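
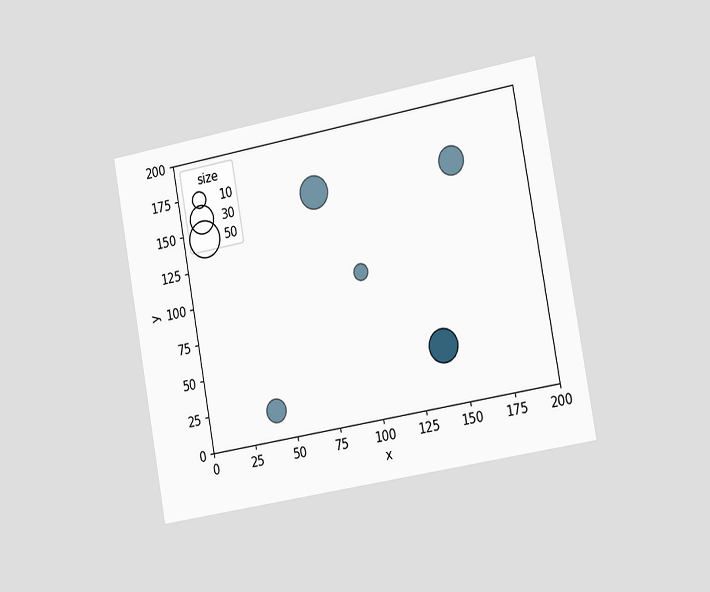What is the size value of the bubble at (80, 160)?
The chart is tilted about 10° counter-clockwise and viewed slightly from the right. Matching the bubble at (80, 160) against the size legend gives 40.

40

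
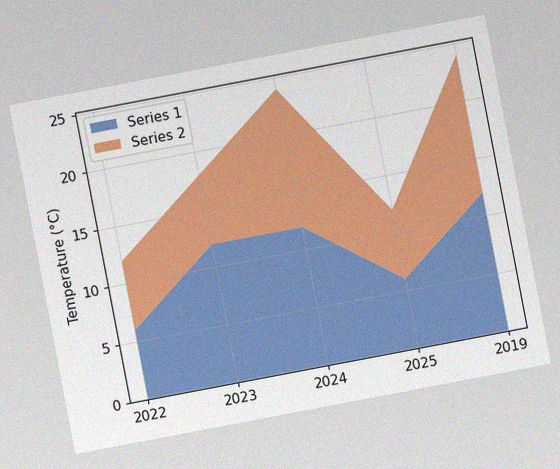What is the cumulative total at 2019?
The chart is tilted about 11° counter-clockwise, with some photo noise. The stacked total at 2019 reaches 24°C.

24°C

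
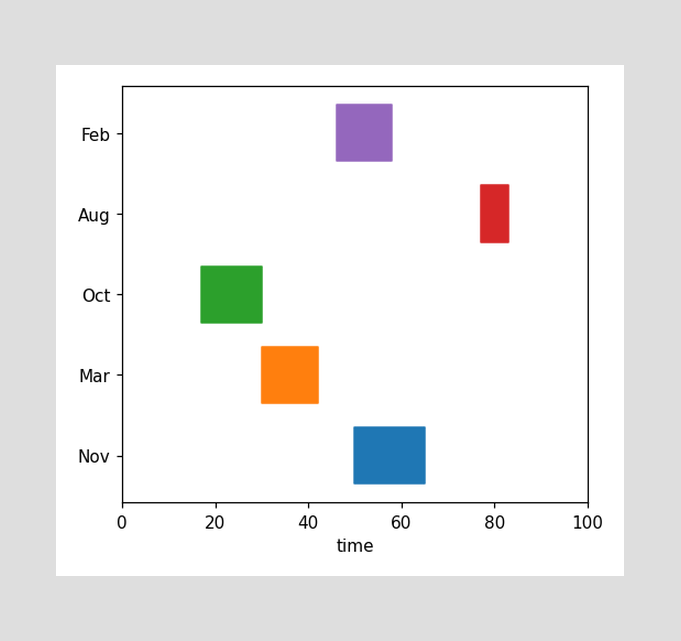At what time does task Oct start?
The Oct bar begins at t=17.

17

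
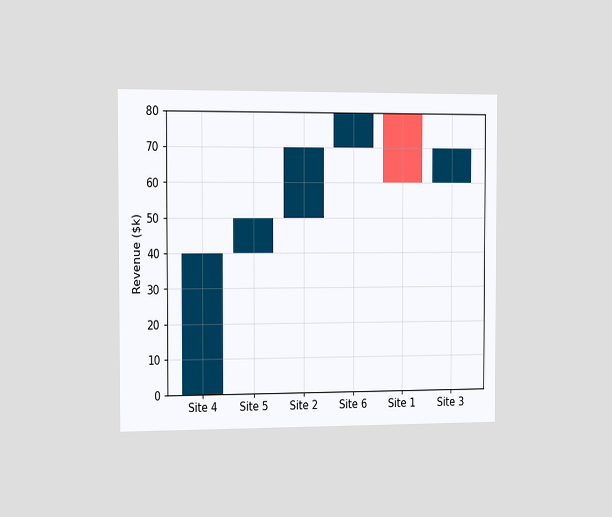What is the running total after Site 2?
The chart is viewed slightly from the left. After Site 2 the running total reaches $70k.

$70k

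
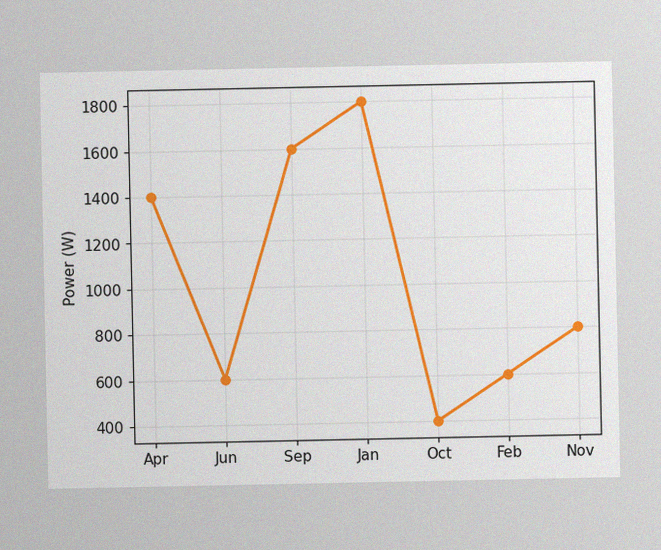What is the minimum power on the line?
400W

The image has some photo noise and uneven lighting. The lowest point is at Oct, and reading across to the y-axis gives 400W.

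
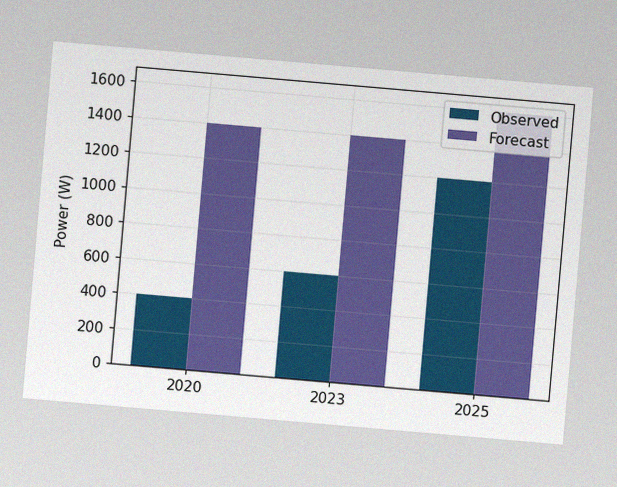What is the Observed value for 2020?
The chart is tilted about 5° clockwise, with some photo noise. The Observed bar at 2020 reaches 400W on the y-axis.

400W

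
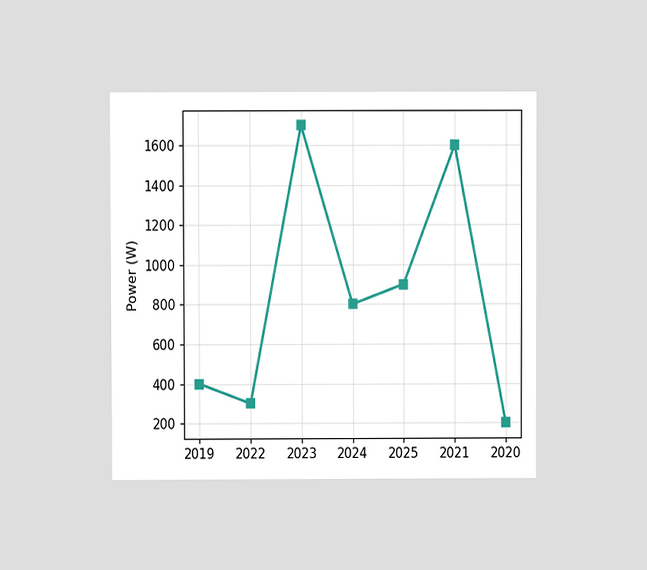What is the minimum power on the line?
200W

The chart is viewed at a slight angle. The lowest point is at 2020, and reading across to the y-axis gives 200W.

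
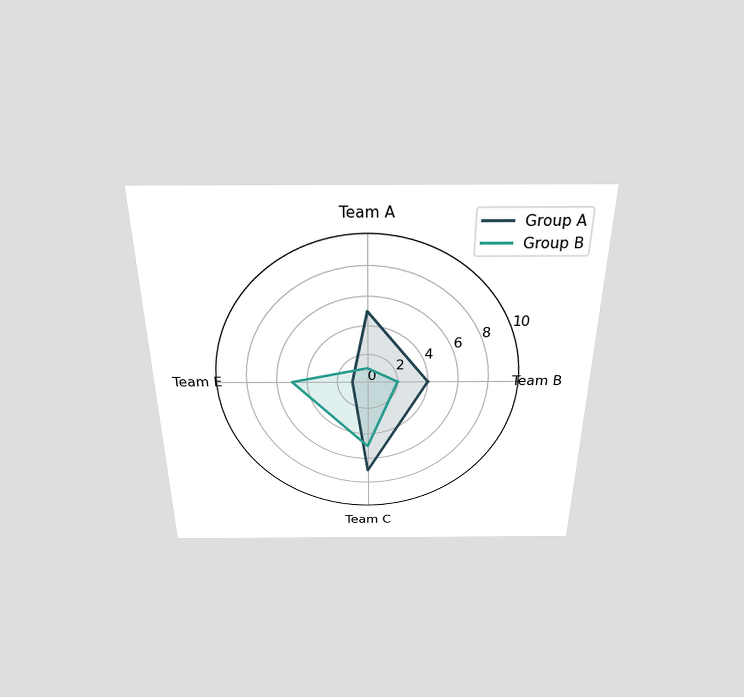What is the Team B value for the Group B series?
2

The chart is viewed slightly from above. On the Team B axis, Group B reaches 2.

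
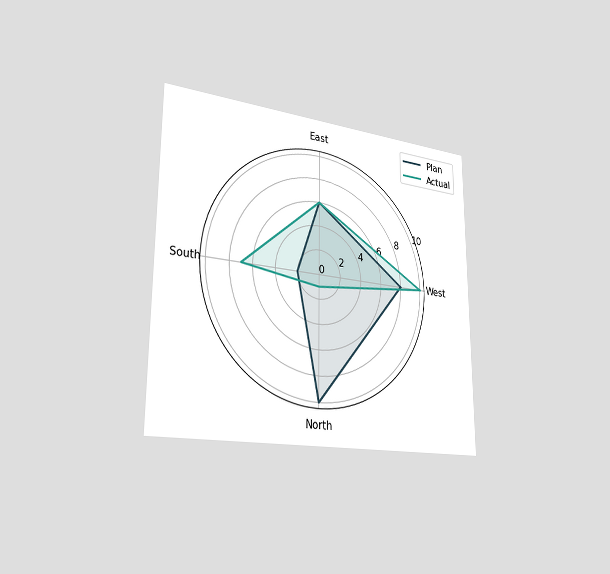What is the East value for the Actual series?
6

The chart is viewed slightly from the left. On the East axis, Actual reaches 6.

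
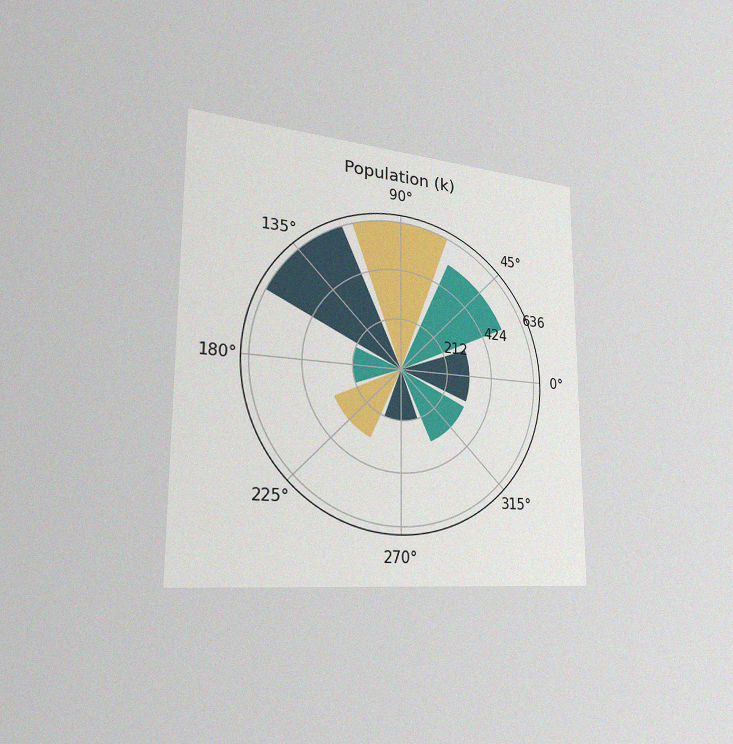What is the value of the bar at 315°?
The chart is viewed slightly from the left, with some photo noise. The bar at 315° reaches 318k on the radial axis.

318k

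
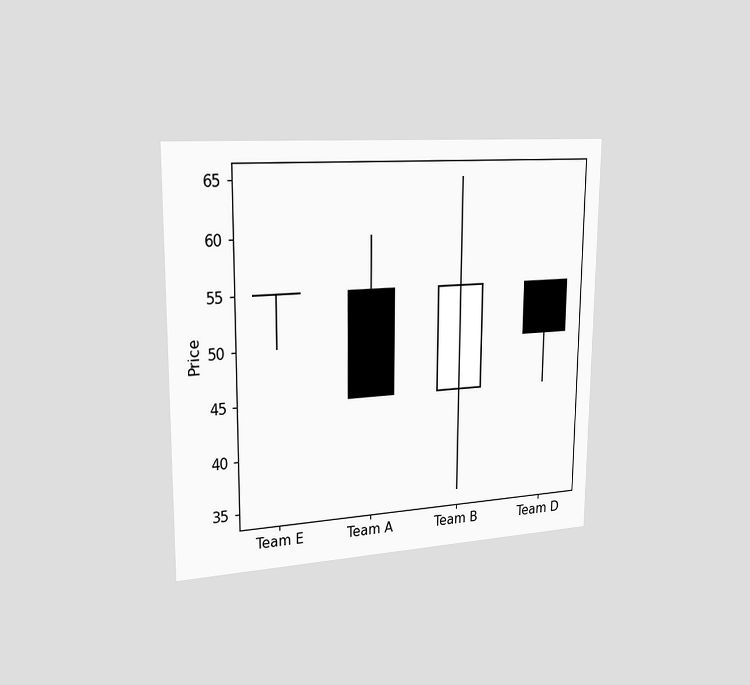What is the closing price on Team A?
The chart is viewed slightly from the left. The Team A candle closes at 45.

45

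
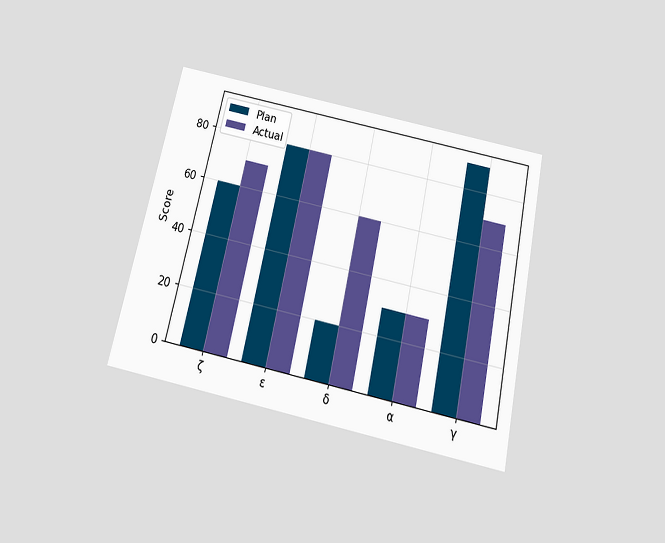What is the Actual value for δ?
The chart is tilted about 12° clockwise and viewed slightly from below. The Actual bar at δ reaches 60 on the y-axis.

60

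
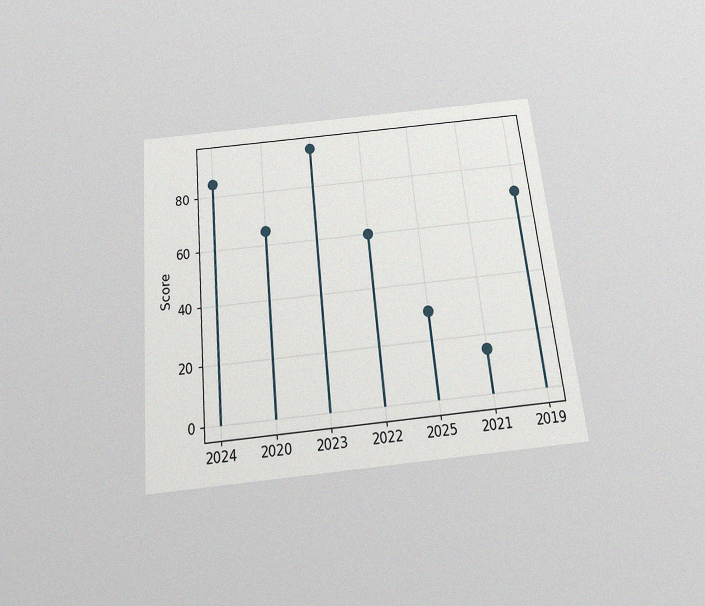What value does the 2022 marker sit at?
60

The chart is tilted about 6° counter-clockwise and viewed slightly from below, with some photo noise. The 2022 marker sits at 60.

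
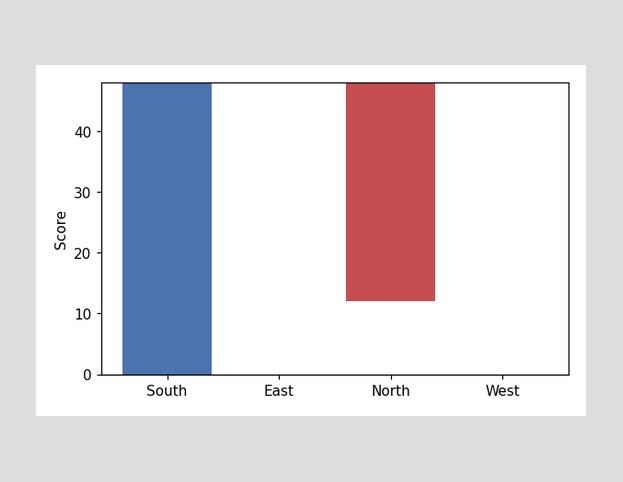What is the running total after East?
After East the running total reaches 48.

48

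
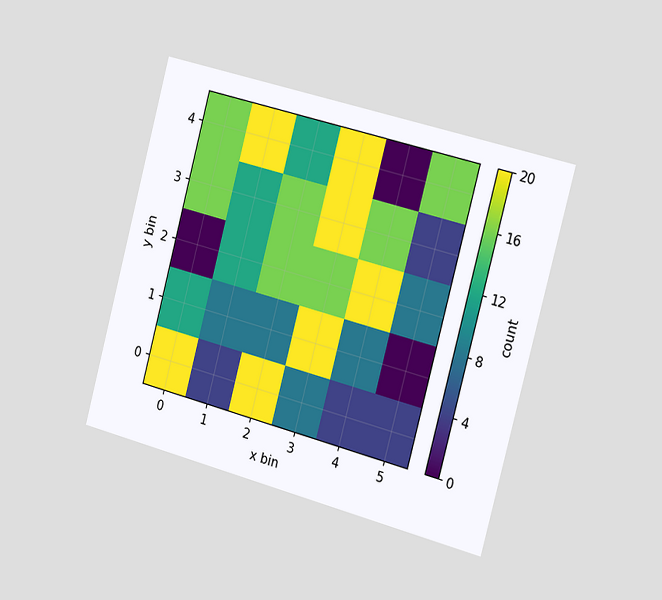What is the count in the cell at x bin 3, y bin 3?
20

The chart is tilted about 15° clockwise and viewed slightly from the right. Matching the cell (3, 3) against the colorbar gives 20.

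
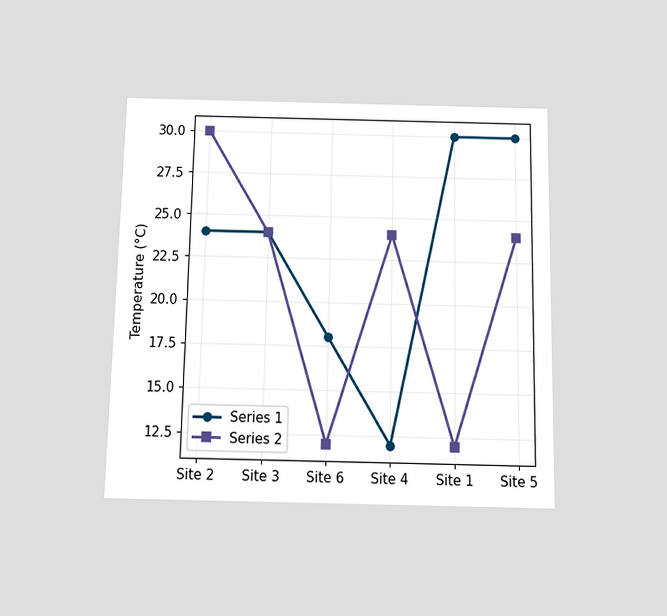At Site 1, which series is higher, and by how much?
The chart is viewed slightly from below. At Site 1, Series 1 sits above the other line by 18°C.

Series 1, by 18°C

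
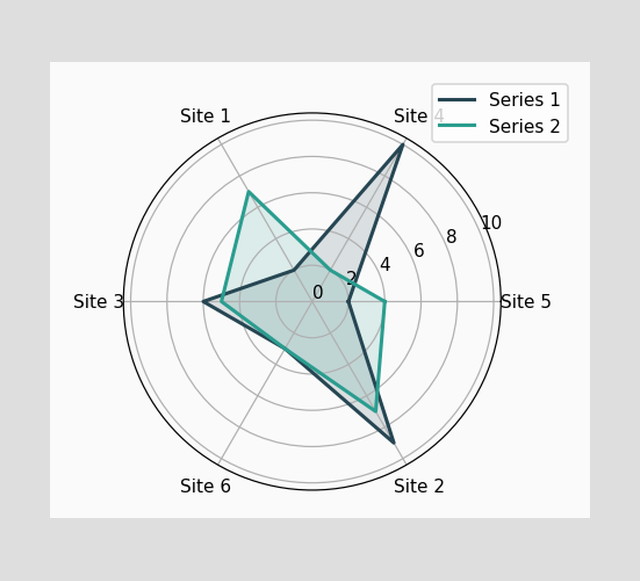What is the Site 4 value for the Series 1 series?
10

On the Site 4 axis, Series 1 reaches 10.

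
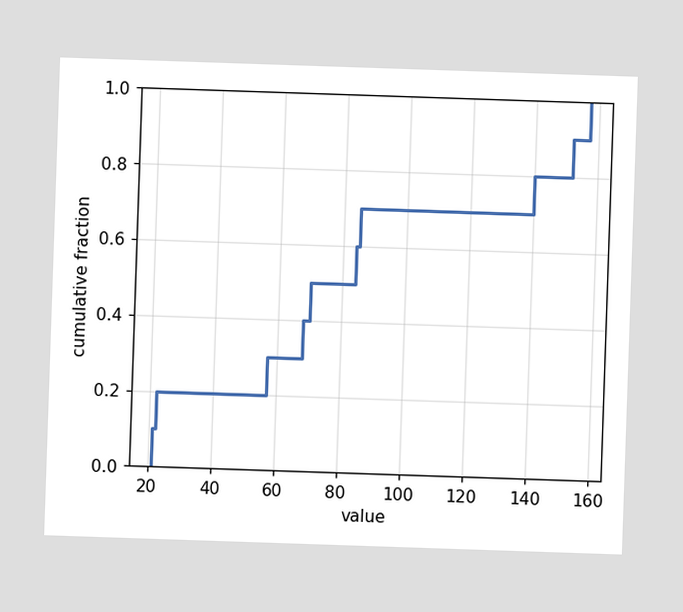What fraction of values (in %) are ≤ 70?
At x=70 the ECDF step is at 50%.

50%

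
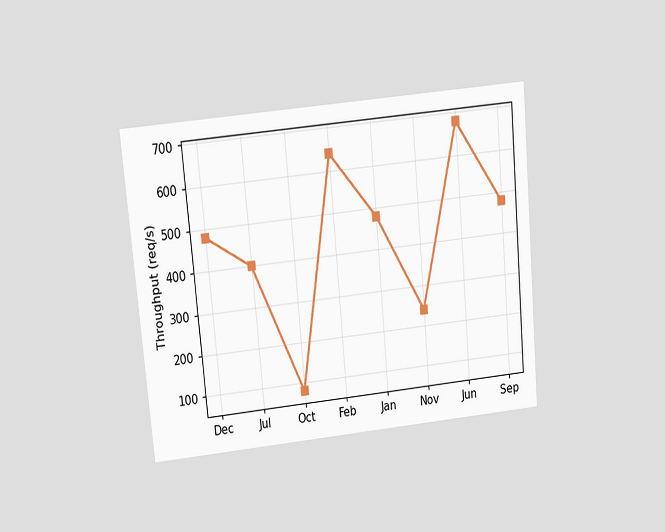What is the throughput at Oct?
The chart is tilted about 5° counter-clockwise and viewed slightly from above. At Oct, the line is at 80req/s.

80req/s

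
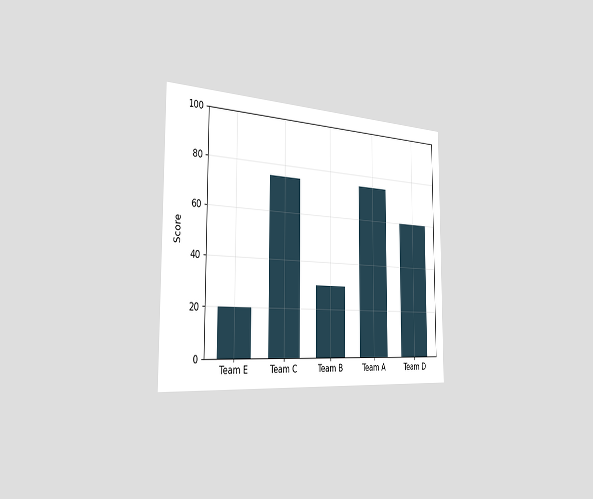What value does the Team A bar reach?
75

The chart is viewed slightly from the left. Reading along the chart's y-axis, the Team A bar reaches 75.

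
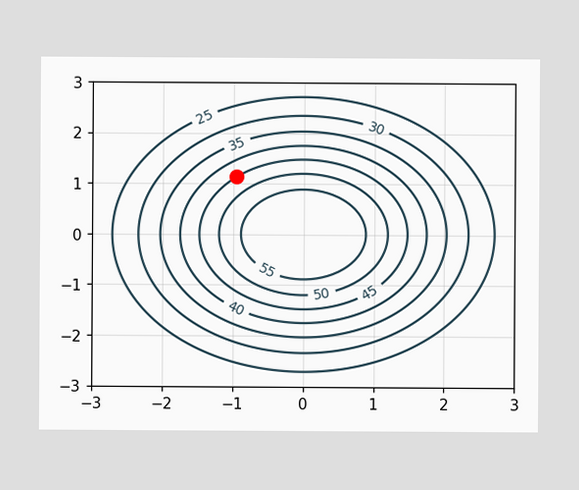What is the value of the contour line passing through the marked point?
45

The marked point sits on the contour labelled 45.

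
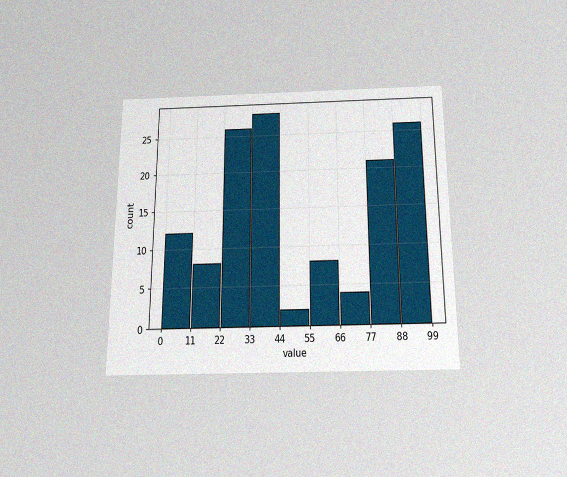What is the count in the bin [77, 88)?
The chart is viewed slightly from below, with some photo noise. The [77, 88) bin has height 21.

21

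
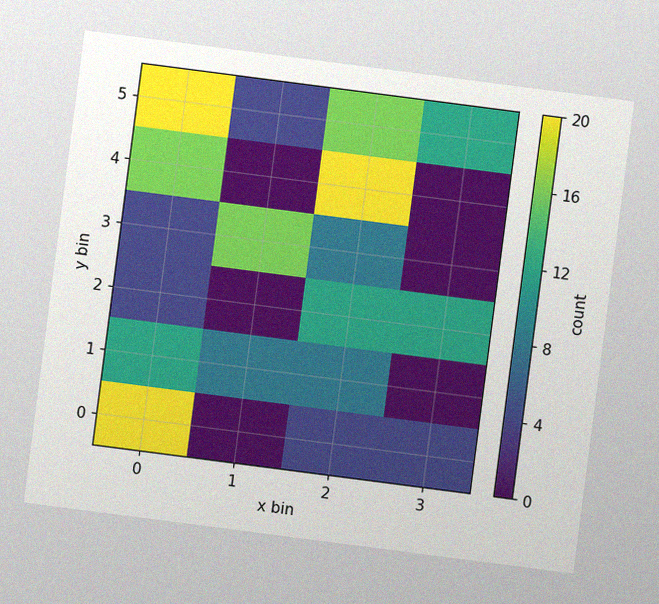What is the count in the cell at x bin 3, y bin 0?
The chart is tilted about 7° clockwise, with some photo noise. Matching the cell (3, 0) against the colorbar gives 4.

4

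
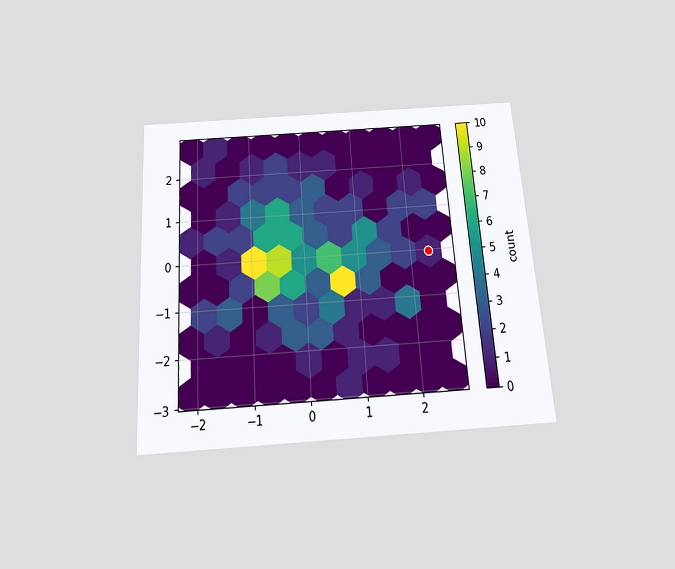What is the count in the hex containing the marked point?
The chart is tilted about 4° counter-clockwise and viewed slightly from below. The marked hex reads 1 on the colorbar.

1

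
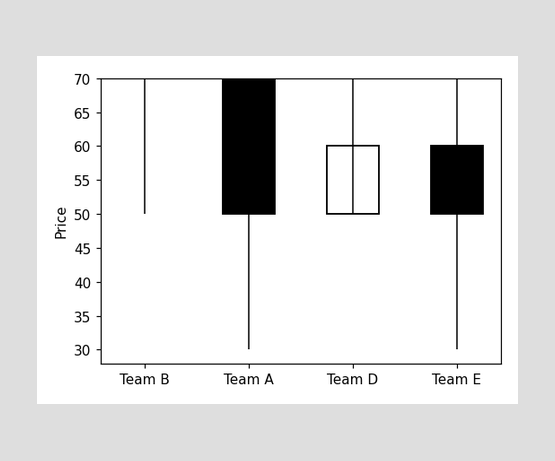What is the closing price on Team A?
The Team A candle closes at 50.

50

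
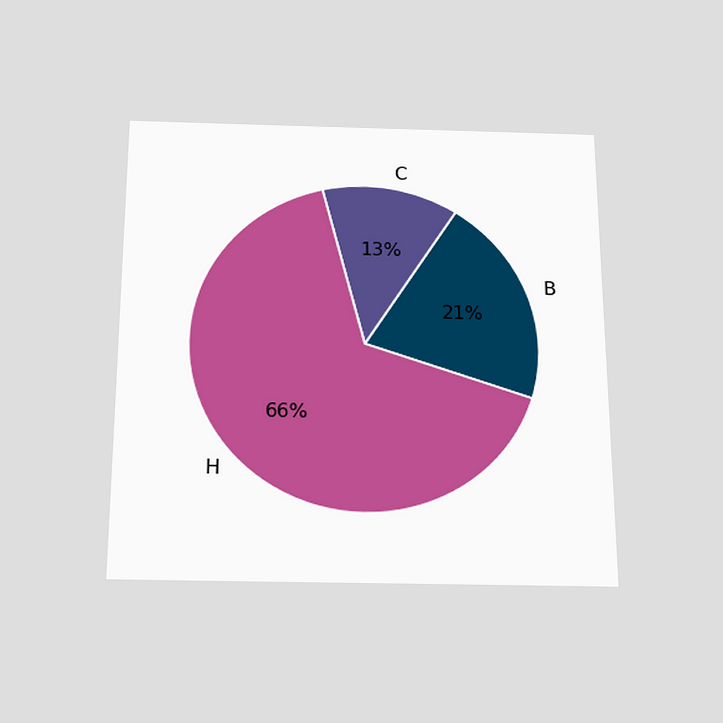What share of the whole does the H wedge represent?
The chart is viewed slightly from below. The H slice takes up 66% of the pie.

66%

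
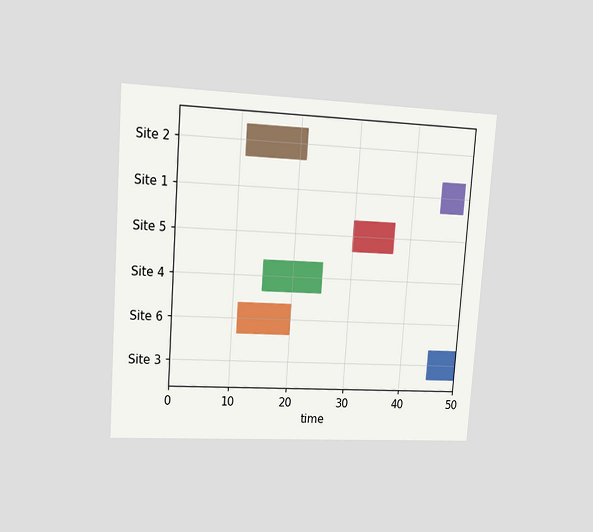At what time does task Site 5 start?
The chart is tilted about 4° clockwise and viewed at a slight angle. The Site 5 bar begins at t=30.

30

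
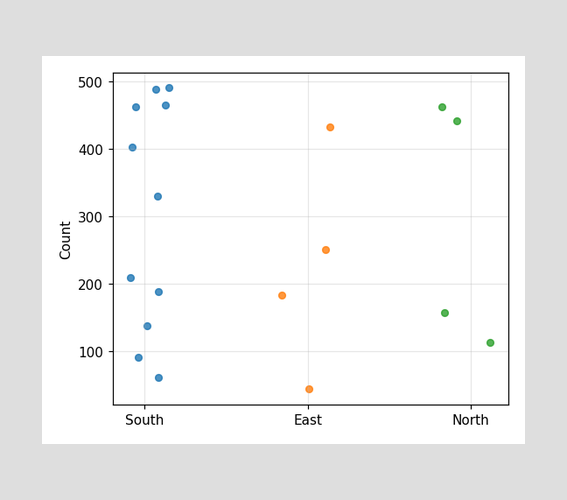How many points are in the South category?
Counting the markers in the South column gives 11.

11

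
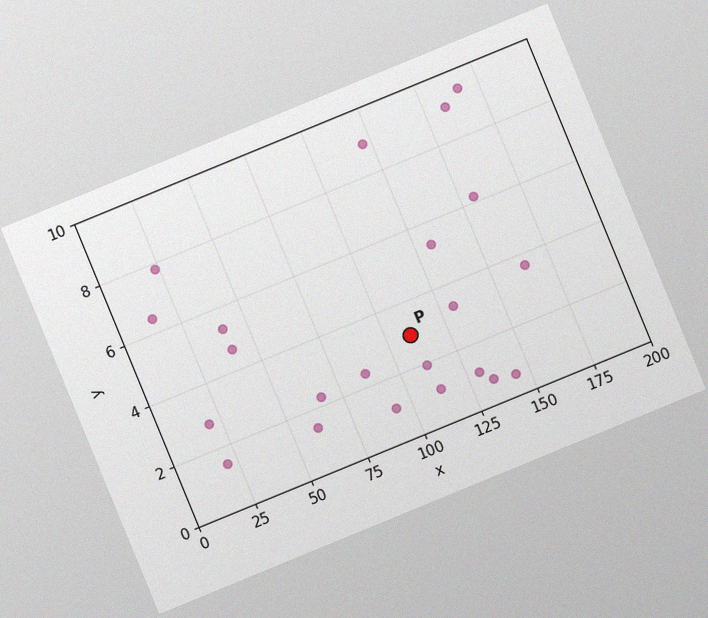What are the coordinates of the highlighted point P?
The chart is tilted about 22° counter-clockwise, with some photo noise. Following the gridlines from P to each axis, P sits at (110, 3).

(110, 3)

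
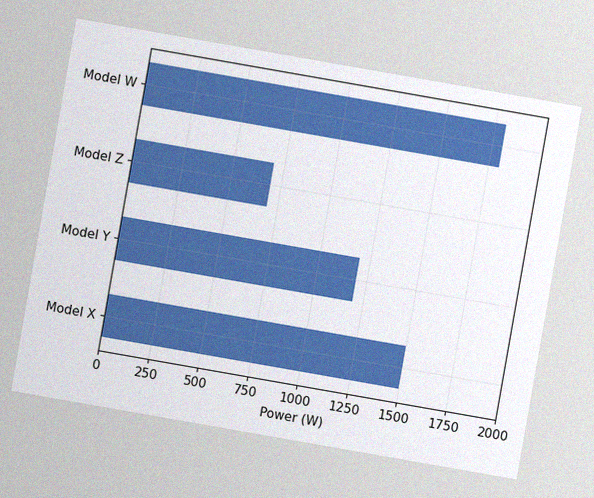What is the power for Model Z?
700W

The chart is tilted about 10° clockwise, with some photo noise. Reading along the chart's x-axis, the Model Z bar reaches 700W.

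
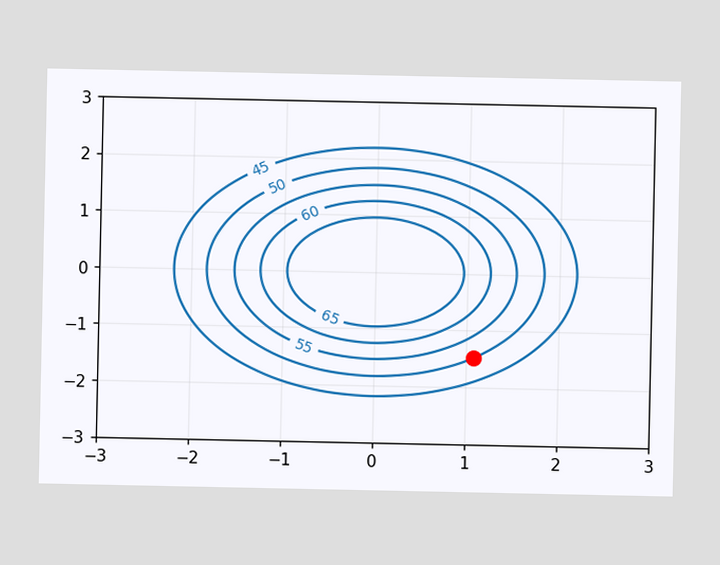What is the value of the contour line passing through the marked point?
The marked point sits on the contour labelled 50.

50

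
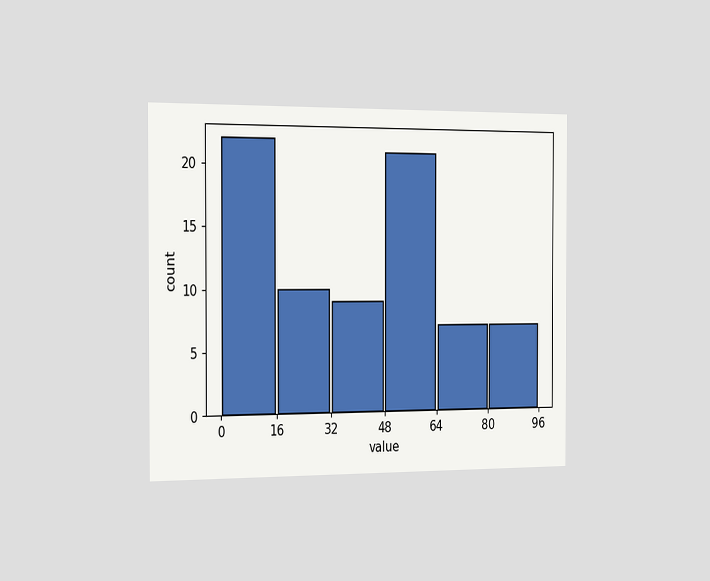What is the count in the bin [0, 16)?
22

The chart is viewed slightly from the left. The [0, 16) bin has height 22.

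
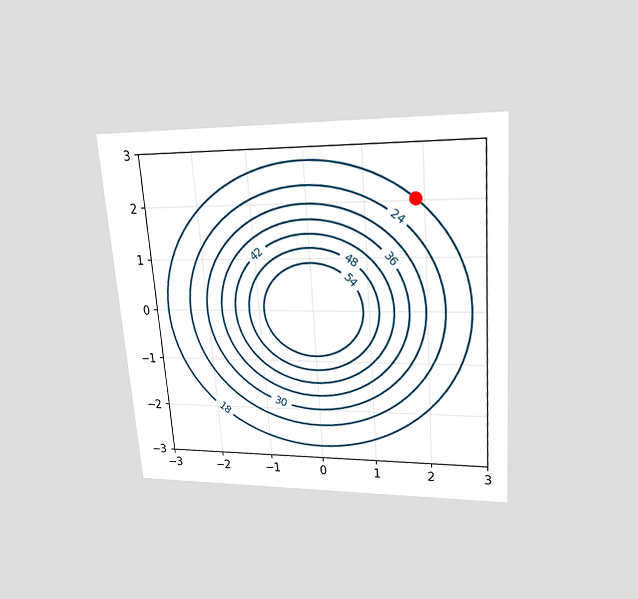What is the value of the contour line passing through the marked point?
The chart is tilted about 4° counter-clockwise and viewed slightly from above. The marked point sits on the contour labelled 18.

18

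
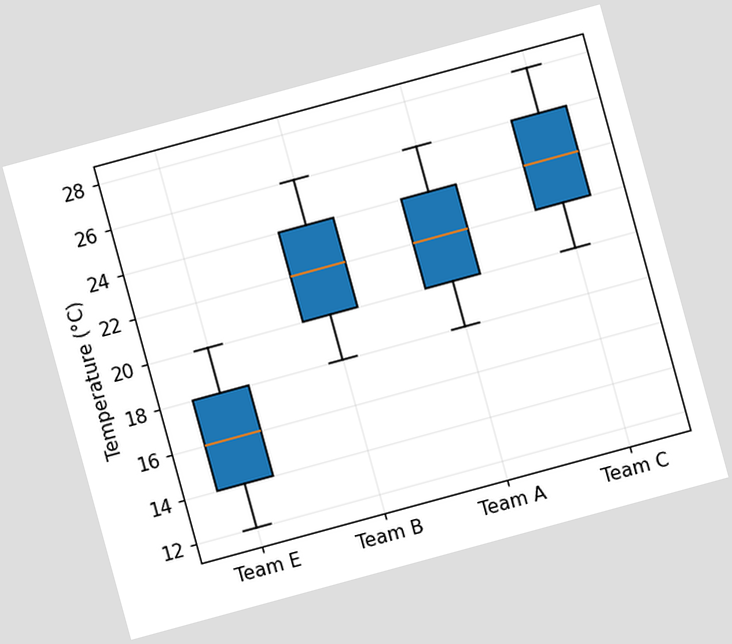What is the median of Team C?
24°C

The chart is tilted about 15° counter-clockwise. The median line in the Team C box sits at 24°C.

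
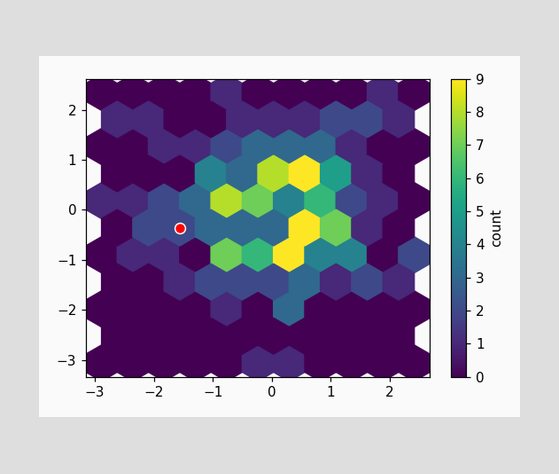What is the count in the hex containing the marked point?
The marked hex reads 2 on the colorbar.

2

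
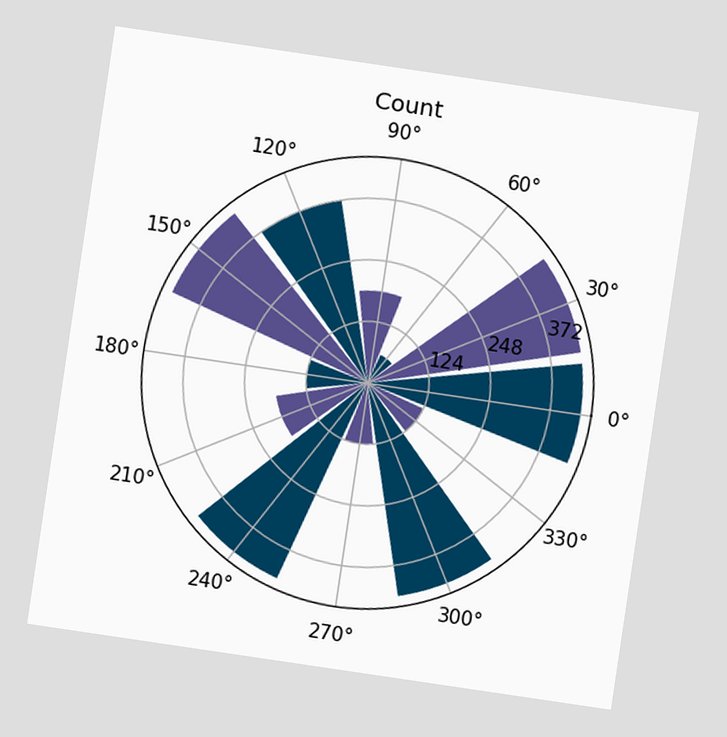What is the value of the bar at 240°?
The chart is tilted about 8° clockwise. The bar at 240° reaches 434 on the radial axis.

434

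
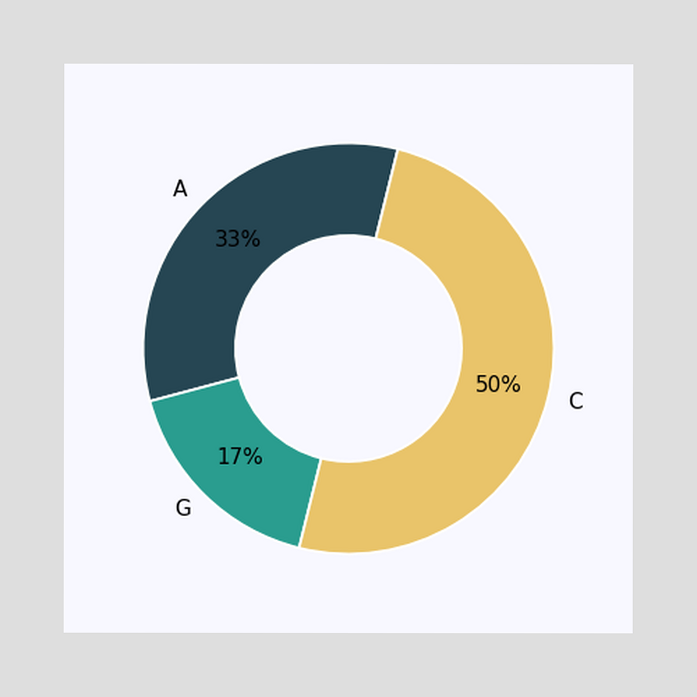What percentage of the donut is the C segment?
The C segment takes up 50% of the ring.

50%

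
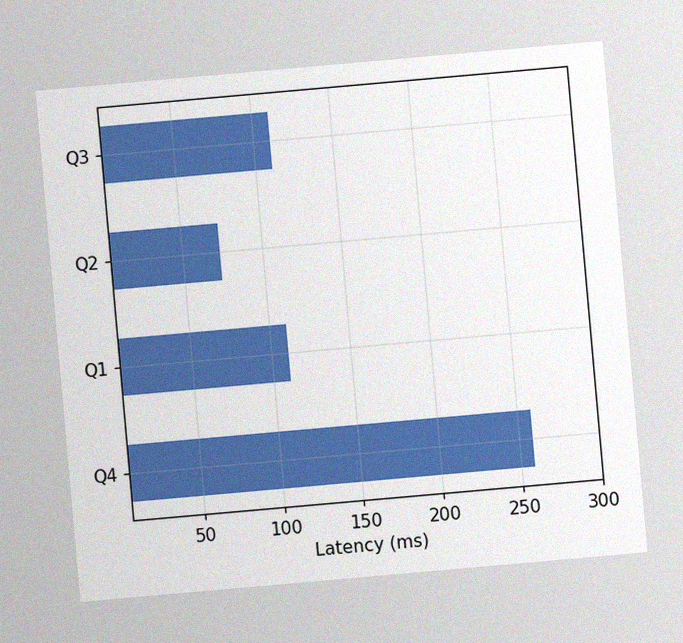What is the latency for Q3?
The chart is tilted about 5° counter-clockwise, with some photo noise. Reading along the chart's x-axis, the Q3 bar reaches 111ms.

111ms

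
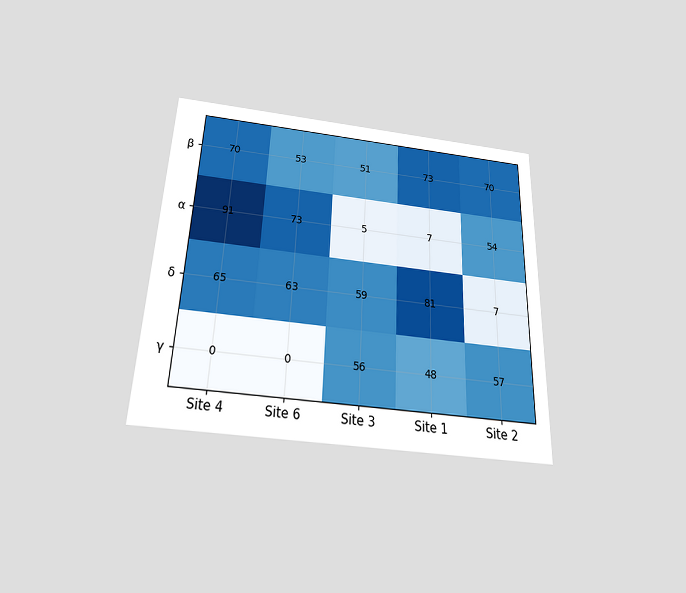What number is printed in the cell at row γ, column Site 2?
57

The chart is tilted about 2° clockwise and viewed slightly from below. The (γ, Site 2) cell reads 57.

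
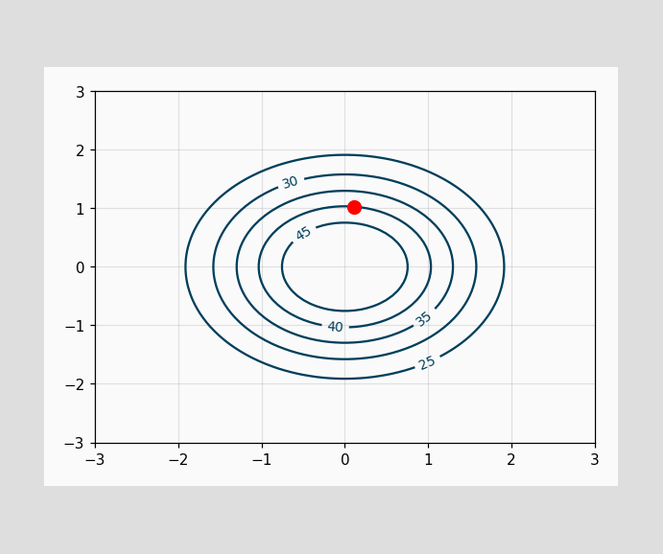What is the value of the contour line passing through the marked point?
40

The marked point sits on the contour labelled 40.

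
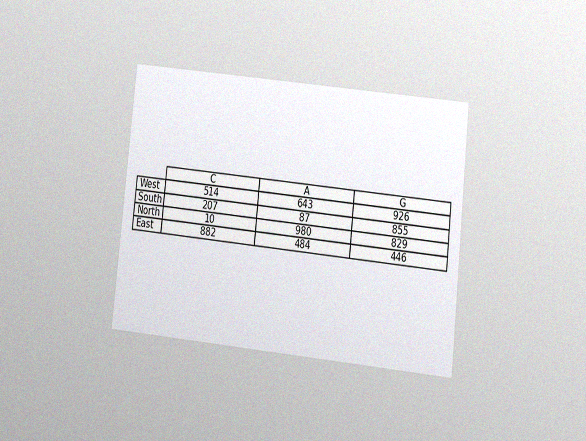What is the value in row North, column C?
10

The chart is tilted about 6° clockwise and viewed at a slight angle, with some photo noise. The (North, C) cell reads 10.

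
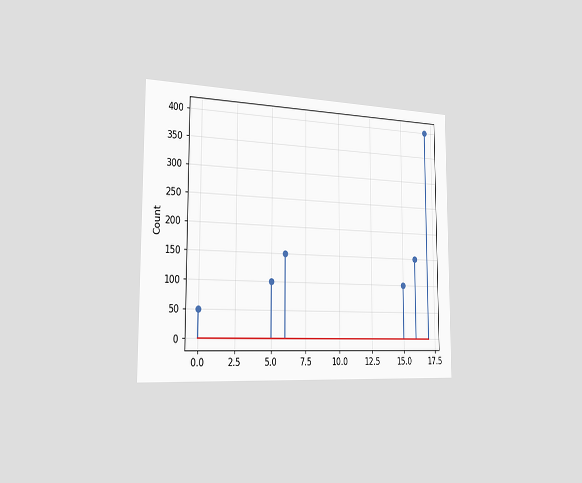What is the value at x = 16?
The chart is viewed slightly from the left. The stem at x=16 reaches 150.

150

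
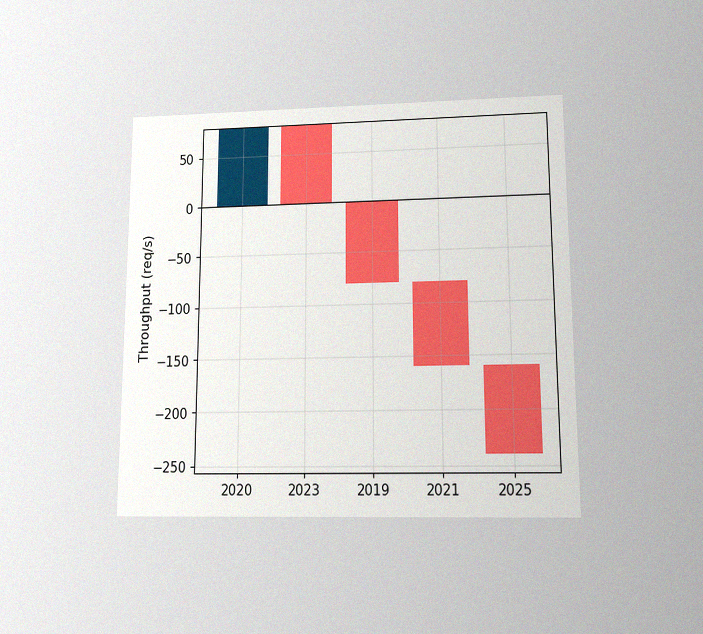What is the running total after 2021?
The chart is viewed at a slight angle, with some photo noise. After 2021 the running total reaches -160req/s.

-160req/s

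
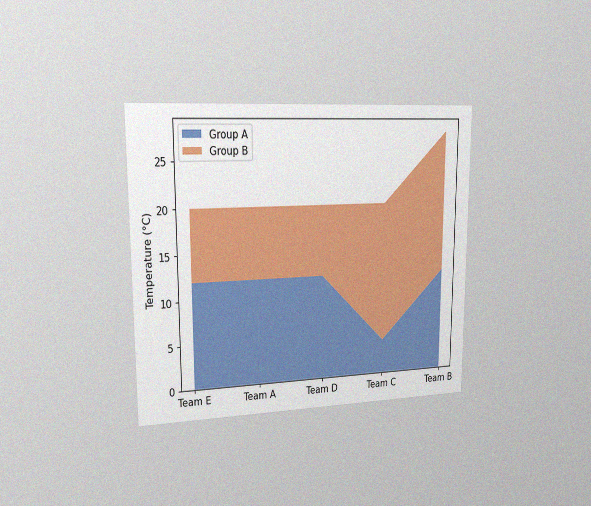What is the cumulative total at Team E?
The chart is viewed slightly from the left, with some photo noise. The stacked total at Team E reaches 20°C.

20°C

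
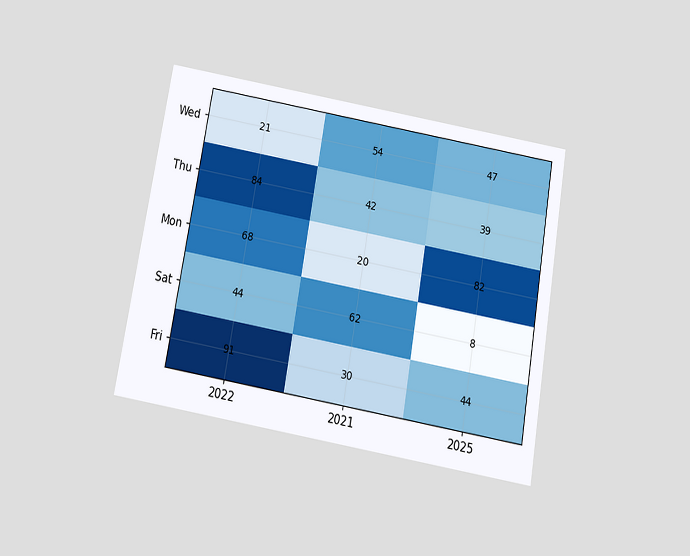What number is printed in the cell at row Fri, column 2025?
The chart is tilted about 10° clockwise and viewed slightly from below. The (Fri, 2025) cell reads 44.

44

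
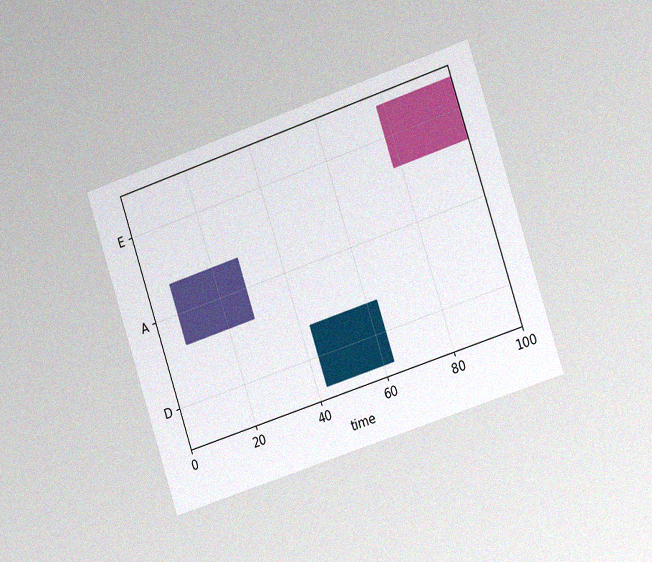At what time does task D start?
43

The chart is tilted about 18° counter-clockwise and viewed slightly from the right, with some photo noise. The D bar begins at t=43.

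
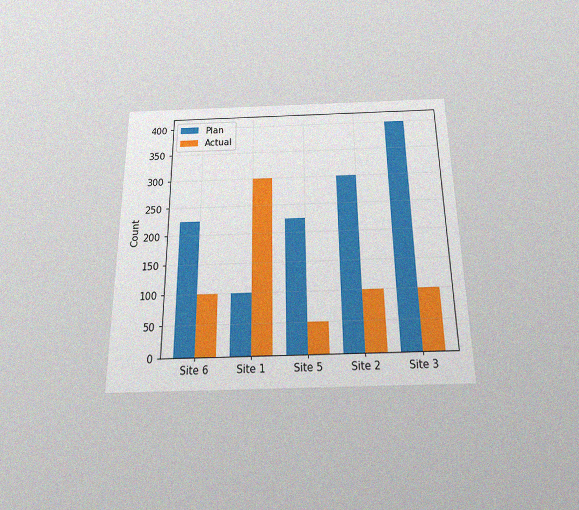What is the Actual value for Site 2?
100

The chart is viewed slightly from below, with some photo noise. The Actual bar at Site 2 reaches 100 on the y-axis.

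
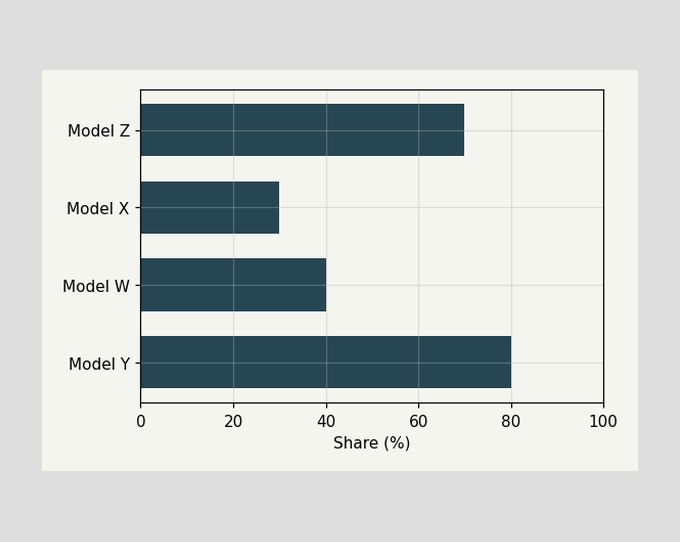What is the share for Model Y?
Reading along the chart's x-axis, the Model Y bar reaches 80%.

80%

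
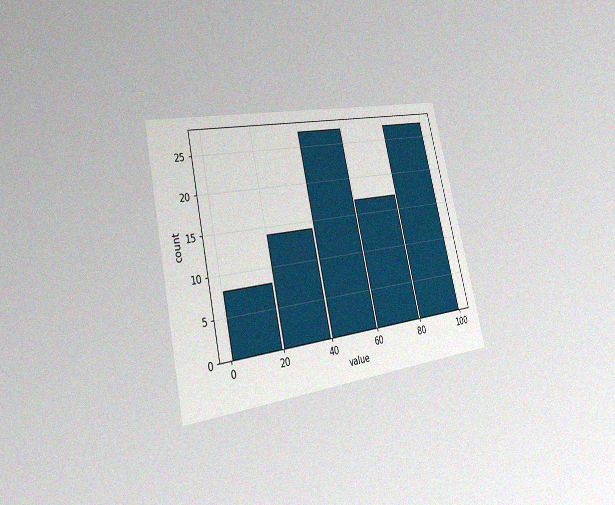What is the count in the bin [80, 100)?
The chart is tilted about 13° counter-clockwise and viewed slightly from the left, with some photo noise. The [80, 100) bin has height 27.

27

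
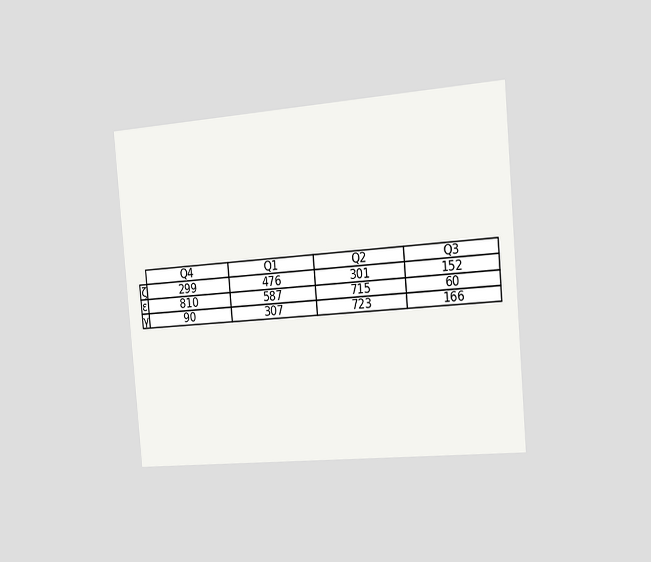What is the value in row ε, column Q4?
810

The chart is tilted about 5° counter-clockwise and viewed slightly from the right. The (ε, Q4) cell reads 810.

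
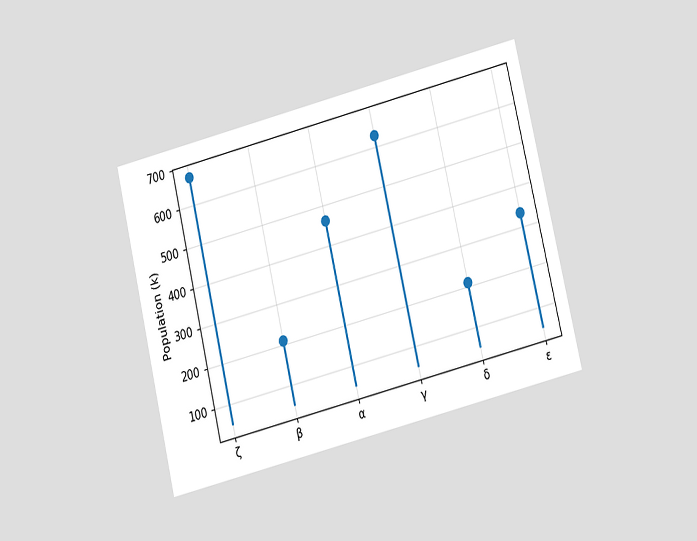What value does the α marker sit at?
The chart is tilted about 14° counter-clockwise and viewed at a slight angle. The α marker sits at 462k.

462k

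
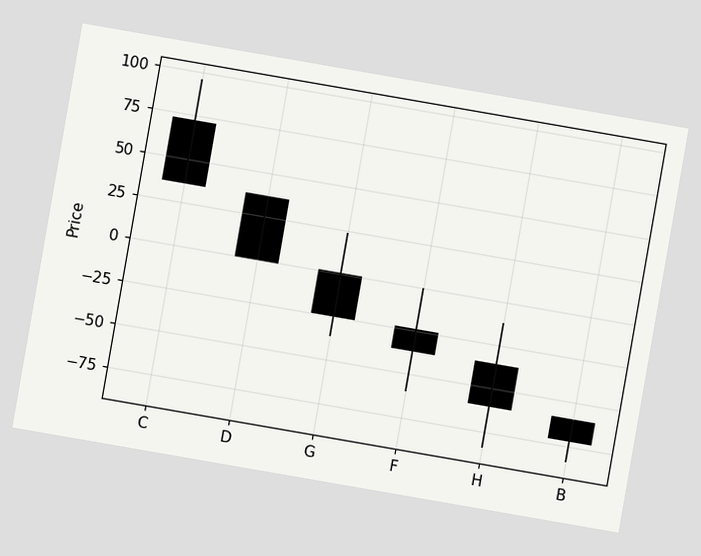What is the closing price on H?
-60

The chart is tilted about 10° clockwise. The H candle closes at -60.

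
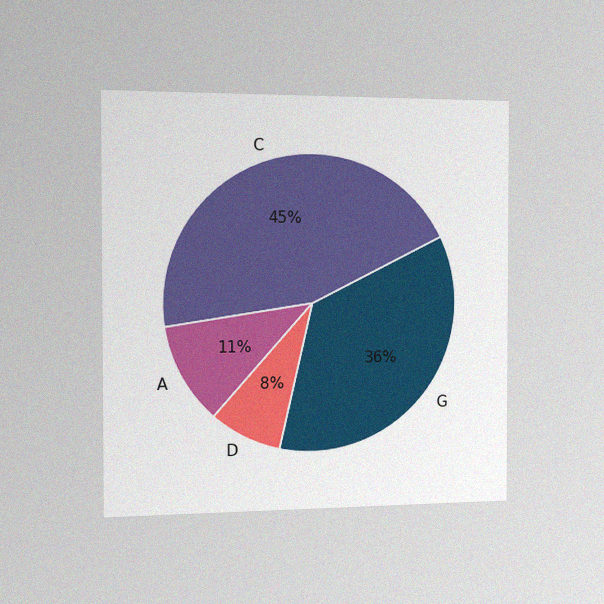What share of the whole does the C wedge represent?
45%

The chart is viewed slightly from the left, with some photo noise. The C slice takes up 45% of the pie.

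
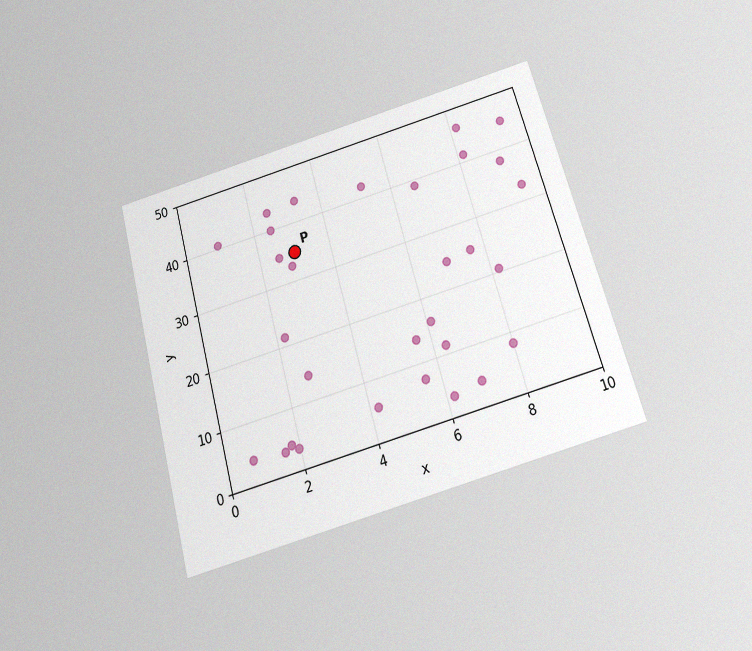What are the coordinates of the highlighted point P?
(3, 35)

The chart is tilted about 16° counter-clockwise and viewed slightly from below, with some photo noise. Following the gridlines from P to each axis, P sits at (3, 35).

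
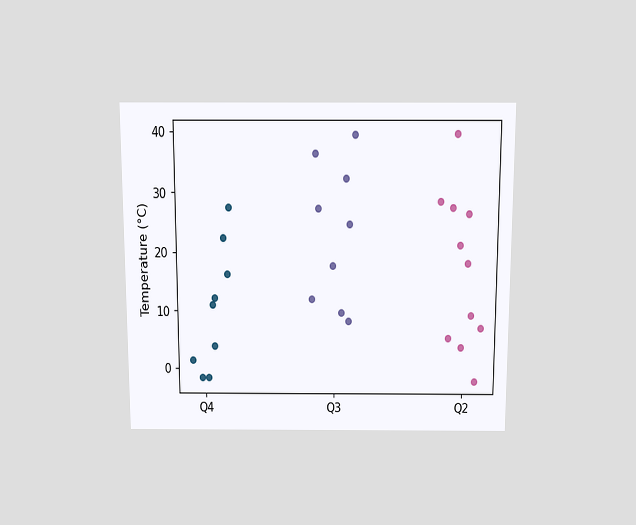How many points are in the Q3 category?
The chart is viewed slightly from above. Counting the markers in the Q3 column gives 9.

9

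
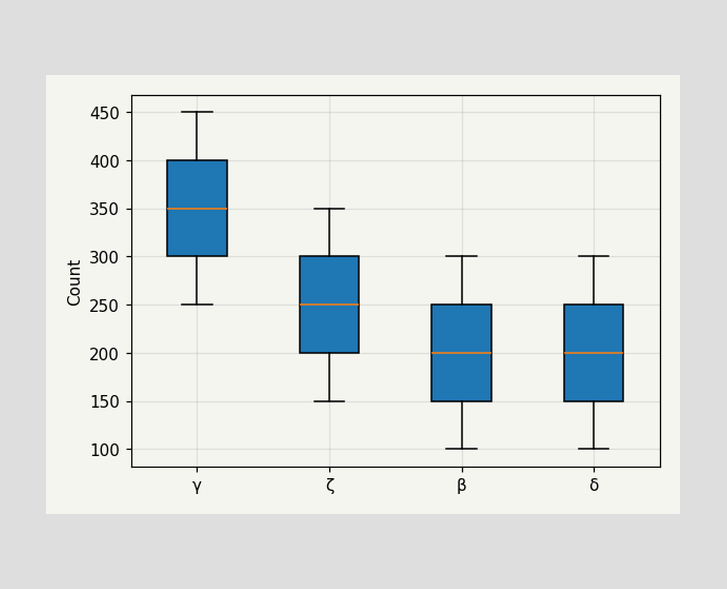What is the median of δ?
200

The median line in the δ box sits at 200.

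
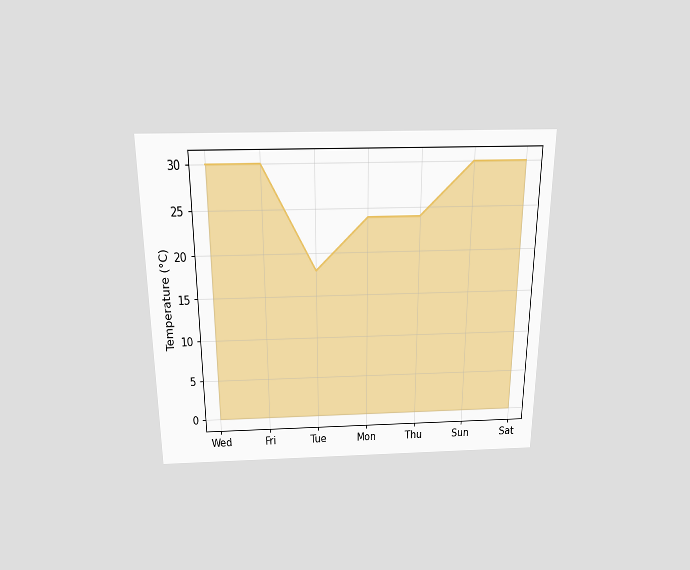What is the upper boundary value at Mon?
The chart is viewed slightly from above. At Mon the upper boundary is at 24°C.

24°C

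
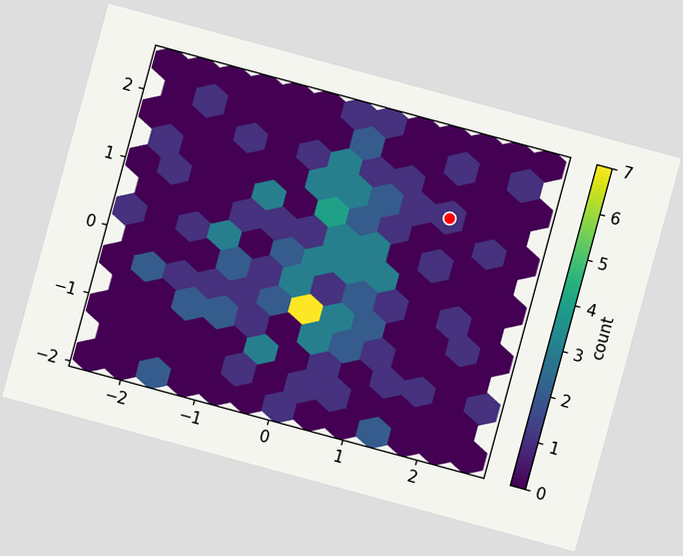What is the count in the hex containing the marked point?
The chart is tilted about 15° clockwise. The marked hex reads 1 on the colorbar.

1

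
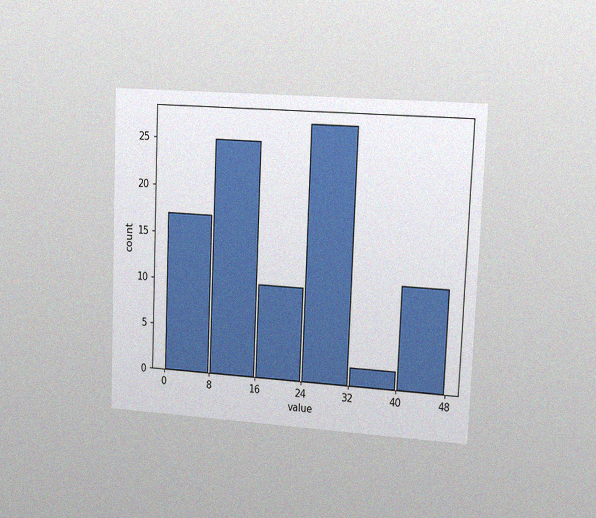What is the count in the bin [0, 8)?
The chart is tilted about 2° clockwise and viewed slightly from the right, with some photo noise. The [0, 8) bin has height 17.

17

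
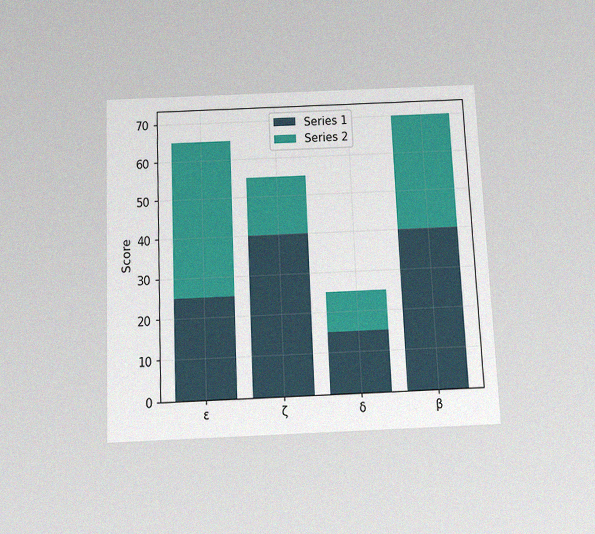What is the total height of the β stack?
The chart is tilted about 3° counter-clockwise and viewed slightly from below, with some photo noise. The β stack's top reaches 70 on the y-axis.

70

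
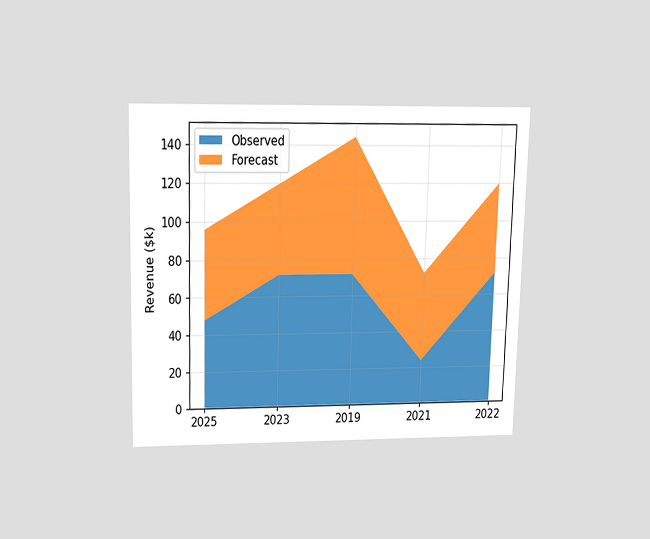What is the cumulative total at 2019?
The chart is viewed slightly from above. The stacked total at 2019 reaches $144k.

$144k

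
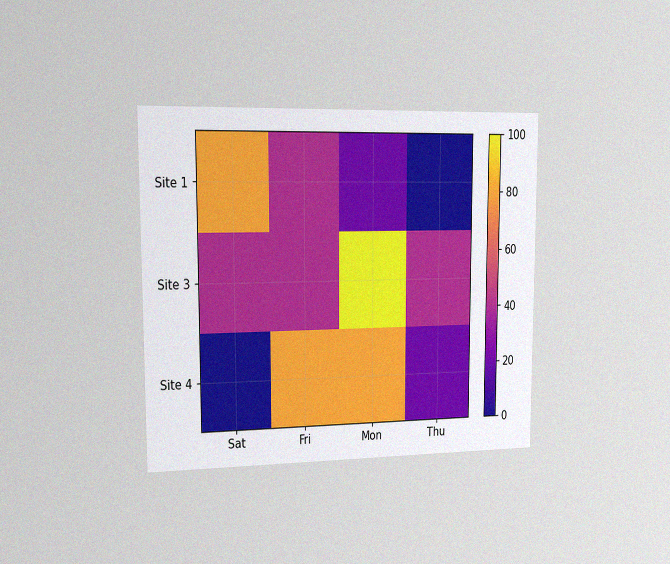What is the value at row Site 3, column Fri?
The chart is viewed slightly from the left, with some photo noise. Matching cell (Site 3, Fri) against the colorbar gives 40.

40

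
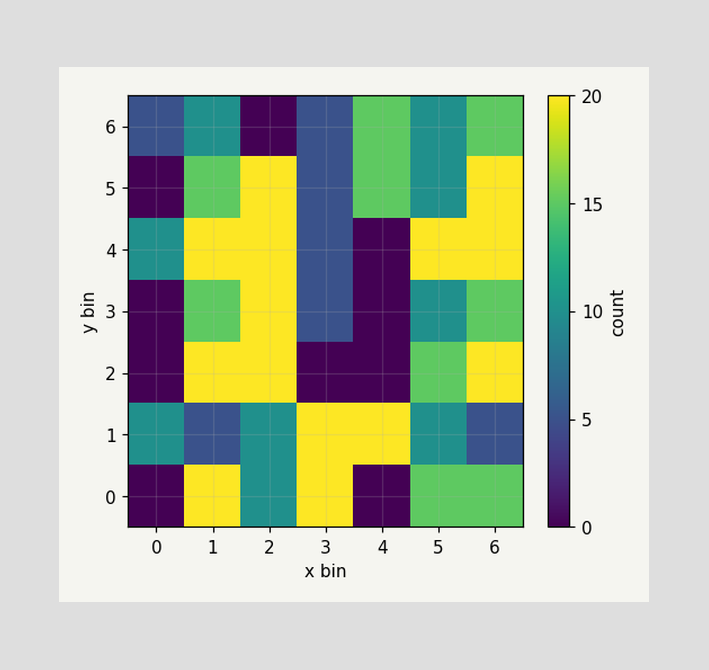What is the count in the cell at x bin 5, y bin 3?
Matching the cell (5, 3) against the colorbar gives 10.

10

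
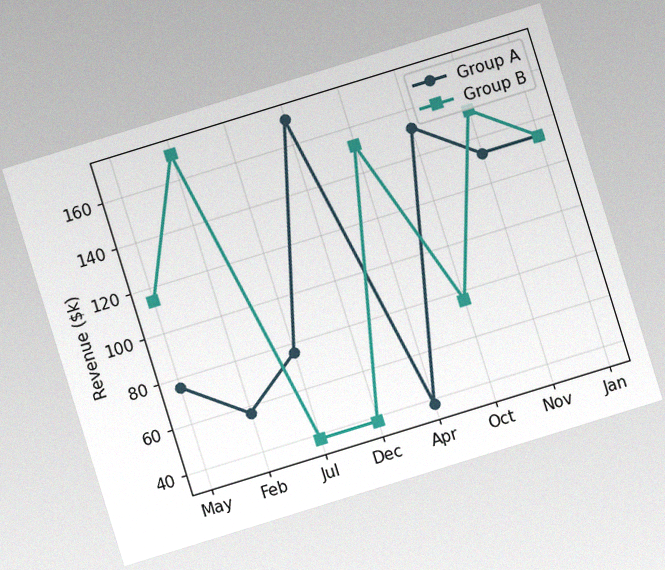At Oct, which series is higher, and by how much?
The chart is tilted about 17° counter-clockwise, with some photo noise. At Oct, Group A sits above the other line by $76k.

Group A, by $76k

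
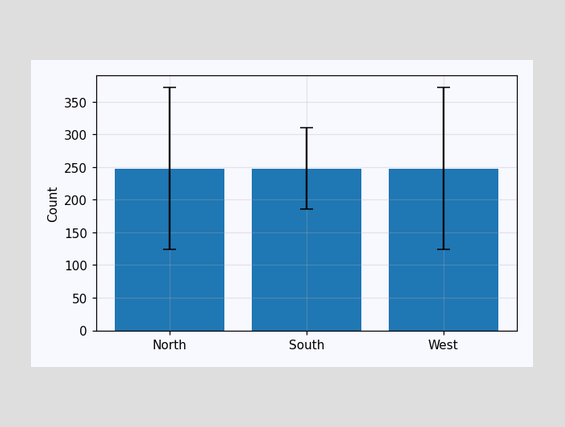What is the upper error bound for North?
The North bar's upper whisker reaches 372.

372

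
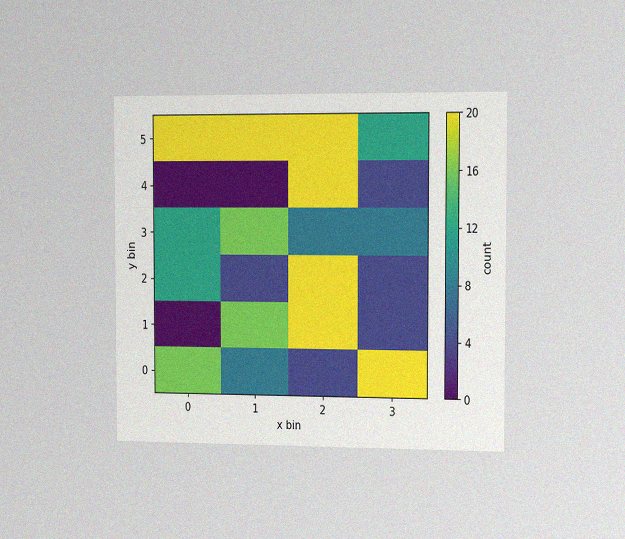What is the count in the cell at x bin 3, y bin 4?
4

The chart is viewed slightly from the right, with some photo noise. Matching the cell (3, 4) against the colorbar gives 4.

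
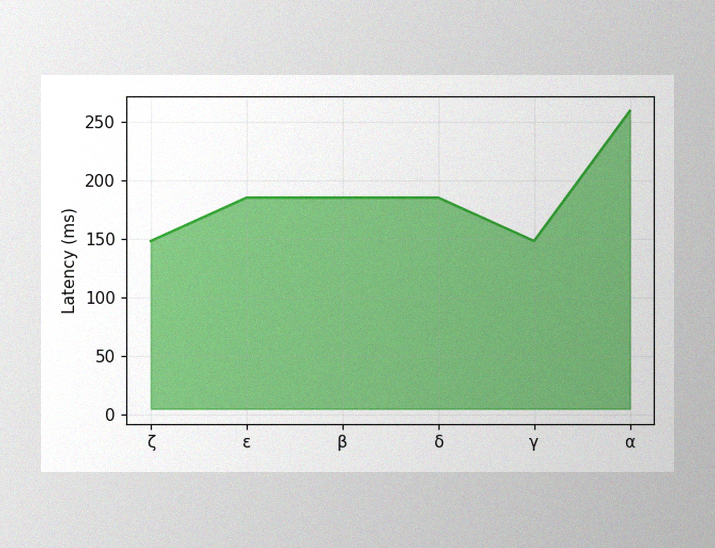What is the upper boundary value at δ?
The image has some photo noise and uneven lighting. At δ the upper boundary is at 185ms.

185ms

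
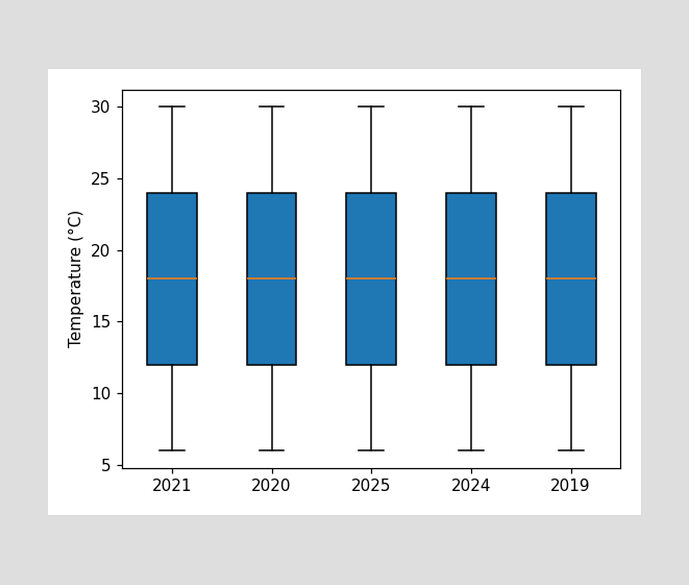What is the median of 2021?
18°C

The median line in the 2021 box sits at 18°C.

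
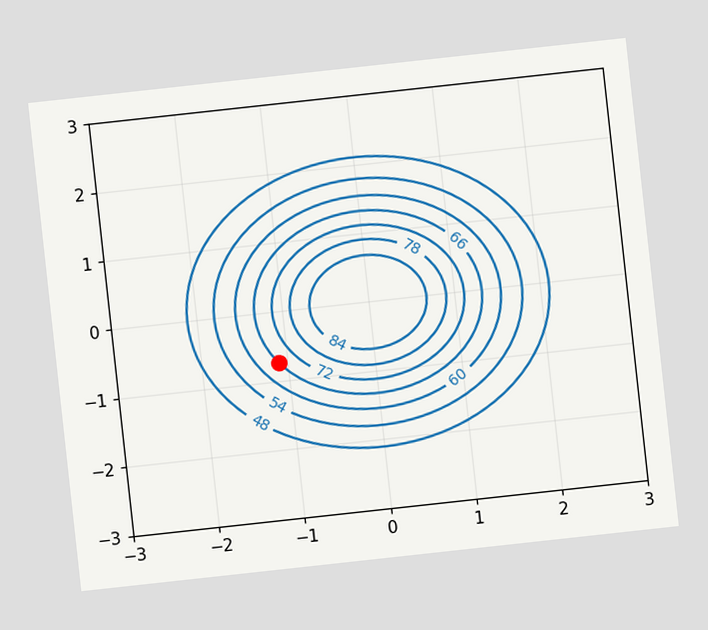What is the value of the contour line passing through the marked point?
66

The chart is tilted about 6° counter-clockwise. The marked point sits on the contour labelled 66.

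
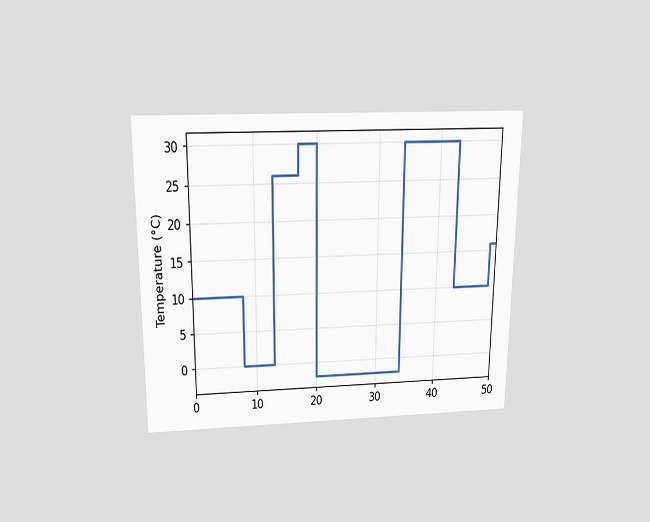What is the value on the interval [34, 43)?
30°C

The chart is viewed slightly from above. On [34, 43) the step sits at 30°C.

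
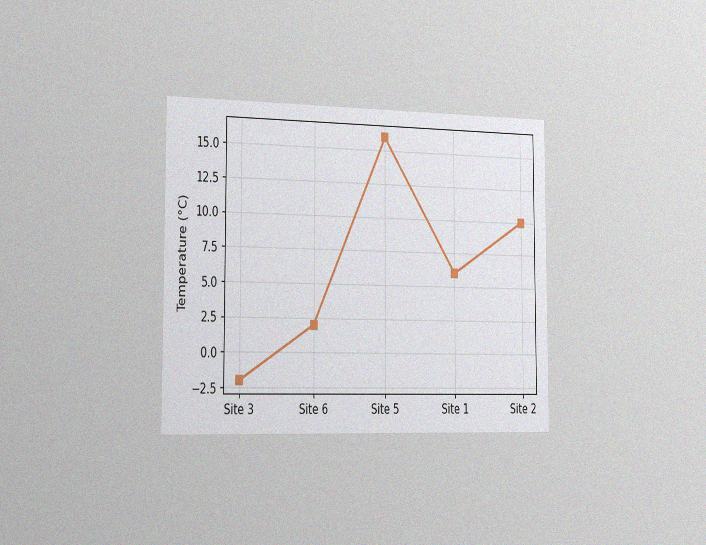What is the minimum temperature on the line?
The chart is viewed slightly from the left, with some photo noise. The lowest point is at Site 3, and reading across to the y-axis gives -2°C.

-2°C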